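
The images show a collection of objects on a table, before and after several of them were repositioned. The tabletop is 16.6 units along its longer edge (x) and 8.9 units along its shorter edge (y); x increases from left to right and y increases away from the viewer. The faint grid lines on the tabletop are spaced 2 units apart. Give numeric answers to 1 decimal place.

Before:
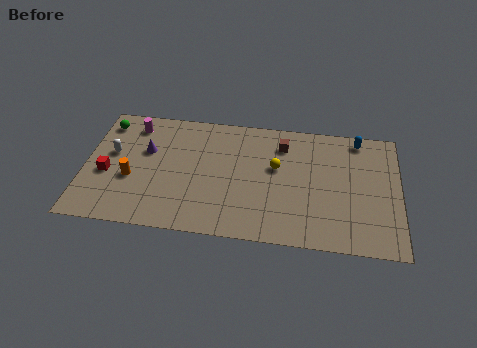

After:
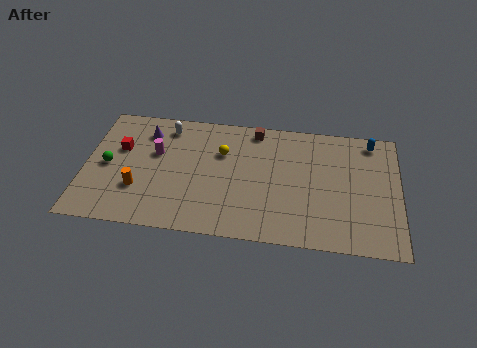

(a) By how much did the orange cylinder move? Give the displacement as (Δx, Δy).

(0.4, -0.7)

From the two frames, the orange cylinder sits at roughly (2.5, 3.5) before and (2.9, 2.8) after.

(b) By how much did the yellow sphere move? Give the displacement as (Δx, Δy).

(-2.9, 0.7)

From the two frames, the yellow sphere sits at roughly (10.1, 5.3) before and (7.2, 6.0) after.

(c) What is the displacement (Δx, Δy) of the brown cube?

(-1.5, 0.9)

The brown cube was at about (10.4, 7.0) and moved to about (8.9, 7.9).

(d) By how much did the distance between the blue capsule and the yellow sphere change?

+3.1

They were about 5.0 units apart before and 8.1 after — 3.1 units further apart.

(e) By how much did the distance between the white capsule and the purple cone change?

-0.6

They were about 1.8 units apart before and 1.2 after — 0.6 units closer together.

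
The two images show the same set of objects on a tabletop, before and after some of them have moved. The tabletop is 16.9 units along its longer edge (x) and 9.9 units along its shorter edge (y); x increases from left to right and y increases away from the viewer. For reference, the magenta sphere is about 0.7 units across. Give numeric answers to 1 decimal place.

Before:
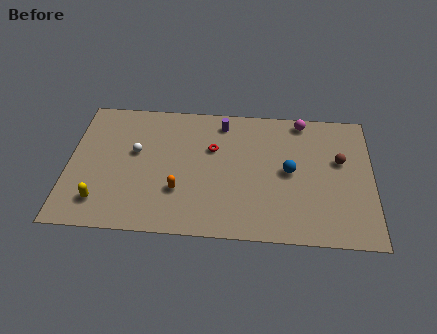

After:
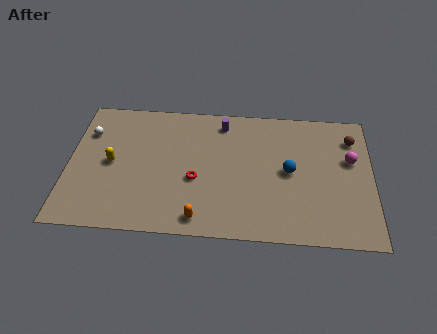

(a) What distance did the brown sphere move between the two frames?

1.8

The brown sphere moved from about (15.1, 6.0) to (15.8, 7.7), a distance of √(0.7² + 1.7²) ≈ 1.8.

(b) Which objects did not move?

the blue sphere and the purple cylinder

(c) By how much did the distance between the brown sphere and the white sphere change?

+3.4

The distance was about 11.4 in the first image and 14.8 in the second, so they moved 3.4 units further apart.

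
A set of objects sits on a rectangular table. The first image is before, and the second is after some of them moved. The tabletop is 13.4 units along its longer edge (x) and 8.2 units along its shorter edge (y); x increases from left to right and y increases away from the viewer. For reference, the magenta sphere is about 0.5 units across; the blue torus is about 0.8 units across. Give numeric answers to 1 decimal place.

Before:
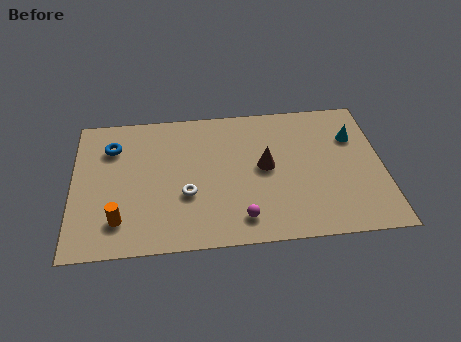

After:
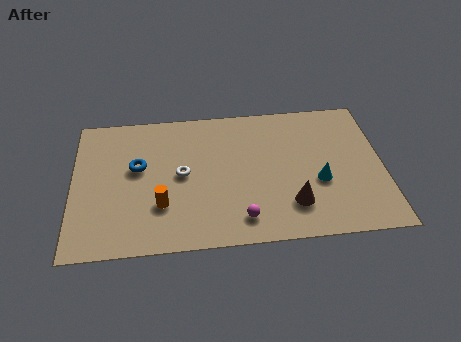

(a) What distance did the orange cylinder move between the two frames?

1.9

From (2.0, 1.8) to (3.8, 2.5), the orange cylinder covered √(1.8² + 0.7²) ≈ 1.9 units.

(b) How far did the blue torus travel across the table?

1.7

The blue torus moved from about (1.7, 6.1) to (2.8, 4.8), a distance of √(1.1² + 1.3²) ≈ 1.7.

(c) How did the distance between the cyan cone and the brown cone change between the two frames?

-2.4

They were about 4.1 units apart before and 1.7 after — 2.4 units closer together.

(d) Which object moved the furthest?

the cyan cone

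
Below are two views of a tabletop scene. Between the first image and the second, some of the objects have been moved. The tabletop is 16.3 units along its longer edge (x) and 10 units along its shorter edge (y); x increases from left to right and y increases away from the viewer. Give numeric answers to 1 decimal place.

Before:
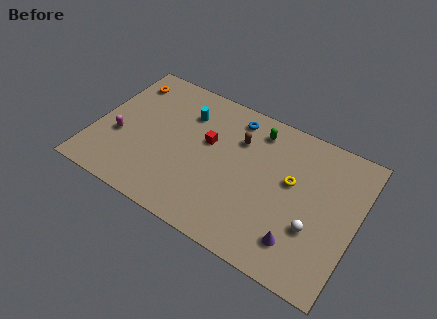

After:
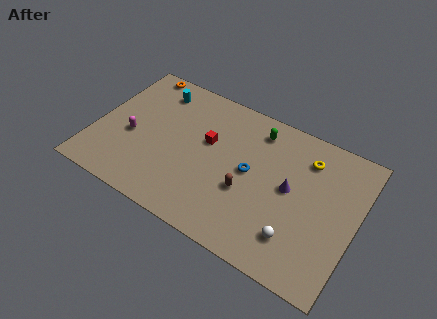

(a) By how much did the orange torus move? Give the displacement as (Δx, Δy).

(0.5, 1.1)

The orange torus started near (1.3, 8.1) and ended near (1.8, 9.2).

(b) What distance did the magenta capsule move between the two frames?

0.8

The magenta capsule moved from about (1.6, 3.8) to (2.3, 4.2), a distance of √(0.7² + 0.4²) ≈ 0.8.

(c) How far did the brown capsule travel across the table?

3.4

The brown capsule moved from about (8.7, 7.1) to (9.7, 3.8), a distance of √(1.0² + 3.3²) ≈ 3.4.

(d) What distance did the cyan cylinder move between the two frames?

2.2

The cyan cylinder moved from about (5.3, 7.4) to (3.2, 8.2), a distance of √(2.1² + 0.8²) ≈ 2.2.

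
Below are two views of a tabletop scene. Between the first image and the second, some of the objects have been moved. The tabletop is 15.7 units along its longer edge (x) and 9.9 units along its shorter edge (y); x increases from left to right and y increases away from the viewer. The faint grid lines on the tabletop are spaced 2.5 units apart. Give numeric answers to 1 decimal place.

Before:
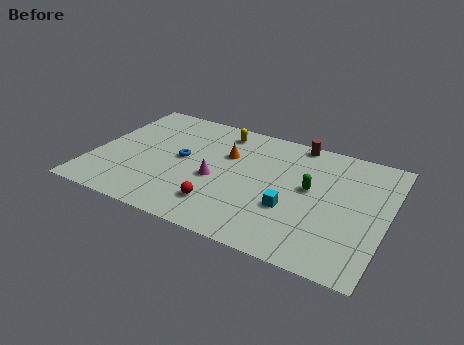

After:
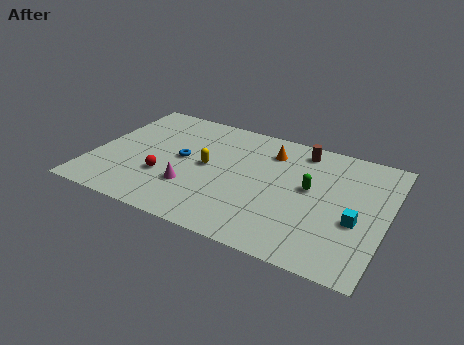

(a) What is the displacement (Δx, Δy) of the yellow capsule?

(-0.3, -3.3)

From the two frames, the yellow capsule sits at roughly (6.4, 8.4) before and (6.1, 5.1) after.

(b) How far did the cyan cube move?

3.4

The cyan cube was near (10.8, 3.5) before and (14.2, 3.9) after, so it travelled √(3.4² + 0.4²) ≈ 3.4 units.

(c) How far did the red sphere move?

3.4

From (7.2, 2.2) to (4.0, 3.3), the red sphere covered √(3.2² + 1.1²) ≈ 3.4 units.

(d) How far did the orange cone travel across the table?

2.5

The orange cone was near (7.0, 6.5) before and (9.2, 7.7) after, so it travelled √(2.2² + 1.2²) ≈ 2.5 units.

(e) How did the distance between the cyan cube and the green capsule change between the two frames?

+0.9

The distance was about 2.2 in the first image and 3.1 in the second, so they moved 0.9 units further apart.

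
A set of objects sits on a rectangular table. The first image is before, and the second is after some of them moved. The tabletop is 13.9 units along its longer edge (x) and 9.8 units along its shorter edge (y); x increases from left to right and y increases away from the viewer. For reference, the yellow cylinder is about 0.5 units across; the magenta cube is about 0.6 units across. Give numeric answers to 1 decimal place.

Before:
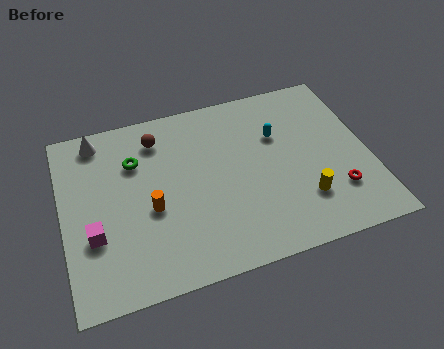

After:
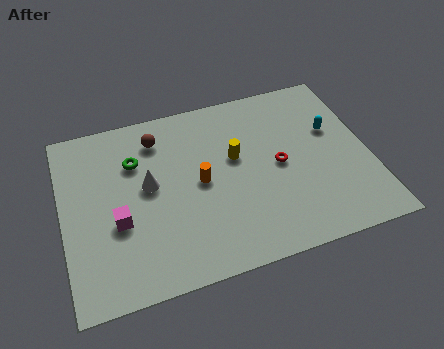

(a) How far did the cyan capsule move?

2.5

The cyan capsule was near (9.9, 6.5) before and (12.4, 6.1) after, so it travelled √(2.5² + 0.4²) ≈ 2.5 units.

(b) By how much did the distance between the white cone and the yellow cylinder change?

-6.7

They were about 10.7 units apart before and 4.0 after — 6.7 units closer together.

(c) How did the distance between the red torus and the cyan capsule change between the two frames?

-1.6

Before: roughly 4.5 units apart; after: 2.9. That's 1.6 units closer together.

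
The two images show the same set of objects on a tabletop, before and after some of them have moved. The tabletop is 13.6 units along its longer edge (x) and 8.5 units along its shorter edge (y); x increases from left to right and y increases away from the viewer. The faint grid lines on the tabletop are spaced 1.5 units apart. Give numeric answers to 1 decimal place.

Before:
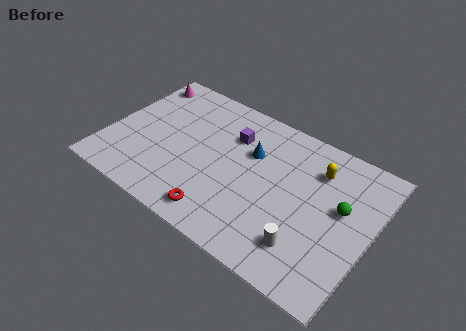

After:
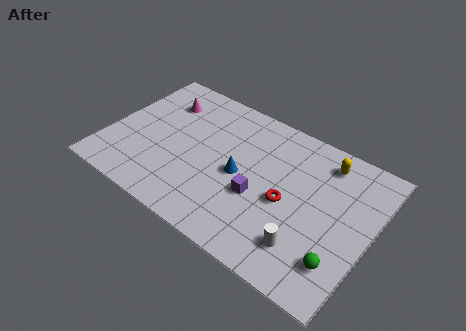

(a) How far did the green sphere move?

2.9

The green sphere was near (12.0, 4.9) before and (12.4, 2.0) after, so it travelled √(0.4² + 2.9²) ≈ 2.9 units.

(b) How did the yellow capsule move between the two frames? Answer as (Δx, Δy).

(0.3, 0.7)

The yellow capsule was at about (10.5, 6.4) and moved to about (10.8, 7.1).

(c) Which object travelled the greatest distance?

the red torus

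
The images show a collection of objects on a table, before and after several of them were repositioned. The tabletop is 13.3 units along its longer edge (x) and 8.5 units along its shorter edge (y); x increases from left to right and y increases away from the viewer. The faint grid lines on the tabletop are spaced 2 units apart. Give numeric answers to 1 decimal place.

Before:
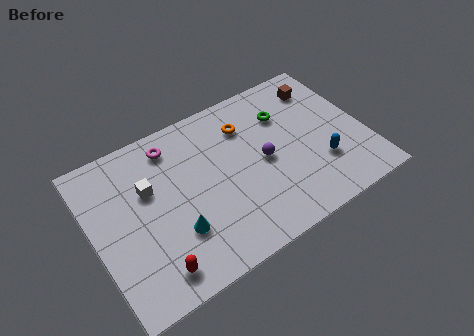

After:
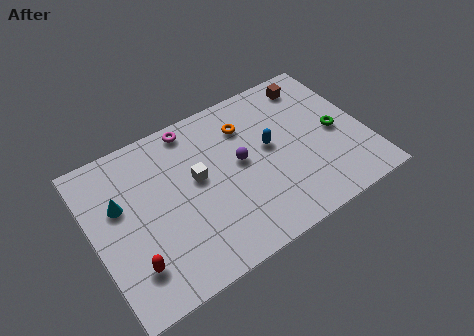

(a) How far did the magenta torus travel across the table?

1.2

The magenta torus was near (4.2, 7.1) before and (5.3, 7.6) after, so it travelled √(1.1² + 0.5²) ≈ 1.2 units.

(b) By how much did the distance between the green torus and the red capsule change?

+1.9

They were about 8.7 units apart before and 10.6 after — 1.9 units further apart.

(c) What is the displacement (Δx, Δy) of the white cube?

(2.3, -0.6)

From the two frames, the white cube sits at roughly (2.8, 5.4) before and (5.1, 4.8) after.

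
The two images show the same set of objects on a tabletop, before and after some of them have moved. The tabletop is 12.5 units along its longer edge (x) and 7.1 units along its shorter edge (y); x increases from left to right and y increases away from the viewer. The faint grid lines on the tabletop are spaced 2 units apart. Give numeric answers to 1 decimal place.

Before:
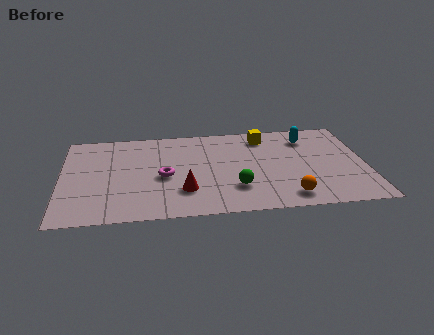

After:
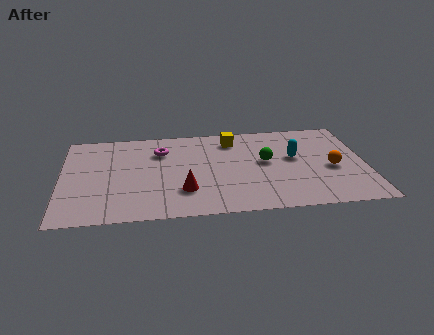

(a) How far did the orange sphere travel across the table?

2.8

From (9.2, 1.1) to (11.1, 3.1), the orange sphere covered √(1.9² + 2.0²) ≈ 2.8 units.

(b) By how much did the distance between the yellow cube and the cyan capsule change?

+1.2

Before: roughly 1.8 units apart; after: 3.0. That's 1.2 units further apart.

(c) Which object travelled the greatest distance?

the orange sphere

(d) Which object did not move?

the red cone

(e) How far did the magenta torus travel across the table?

2.0

The magenta torus was near (4.2, 3.2) before and (4.1, 5.2) after, so it travelled √(0.1² + 2.0²) ≈ 2.0 units.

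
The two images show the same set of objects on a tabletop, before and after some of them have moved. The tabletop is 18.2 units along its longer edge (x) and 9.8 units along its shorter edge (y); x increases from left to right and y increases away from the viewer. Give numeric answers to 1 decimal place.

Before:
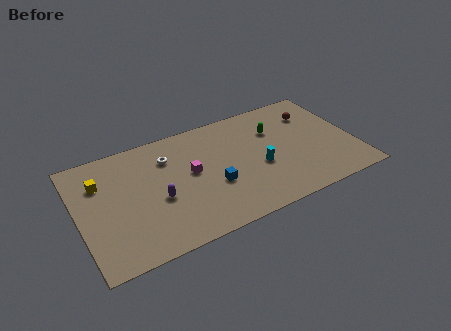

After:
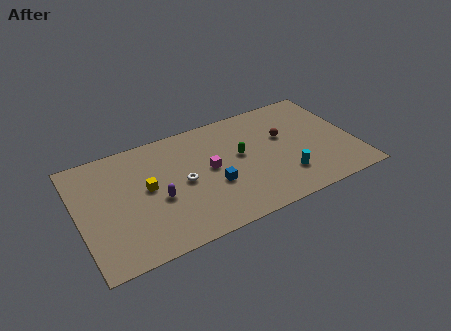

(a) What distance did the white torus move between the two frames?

2.6

From (6.1, 7.3) to (6.8, 4.8), the white torus covered √(0.7² + 2.5²) ≈ 2.6 units.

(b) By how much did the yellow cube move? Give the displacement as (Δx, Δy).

(2.9, -1.7)

The yellow cube was at about (1.6, 7.0) and moved to about (4.5, 5.3).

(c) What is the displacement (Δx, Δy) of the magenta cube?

(1.2, -0.2)

The magenta cube was at about (7.4, 5.4) and moved to about (8.6, 5.2).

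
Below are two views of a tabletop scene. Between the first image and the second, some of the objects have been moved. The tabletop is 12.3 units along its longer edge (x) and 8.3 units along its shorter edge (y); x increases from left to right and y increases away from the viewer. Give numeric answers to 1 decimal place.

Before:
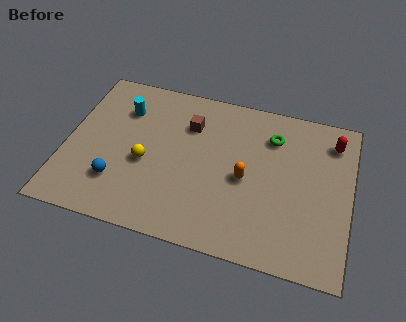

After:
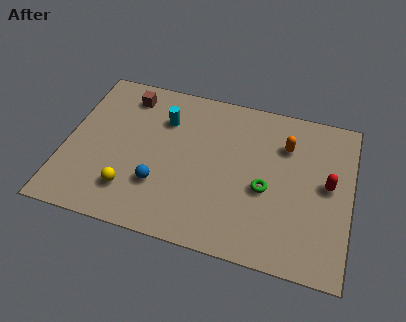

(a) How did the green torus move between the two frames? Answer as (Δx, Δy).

(-0.1, -2.8)

The green torus was at about (8.8, 6.3) and moved to about (8.7, 3.5).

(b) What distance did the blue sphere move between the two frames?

1.8

The blue sphere was near (2.4, 2.2) before and (4.2, 2.5) after, so it travelled √(1.8² + 0.3²) ≈ 1.8 units.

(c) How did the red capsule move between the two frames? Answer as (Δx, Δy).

(-0.1, -2.3)

The red capsule was at about (11.4, 6.7) and moved to about (11.3, 4.4).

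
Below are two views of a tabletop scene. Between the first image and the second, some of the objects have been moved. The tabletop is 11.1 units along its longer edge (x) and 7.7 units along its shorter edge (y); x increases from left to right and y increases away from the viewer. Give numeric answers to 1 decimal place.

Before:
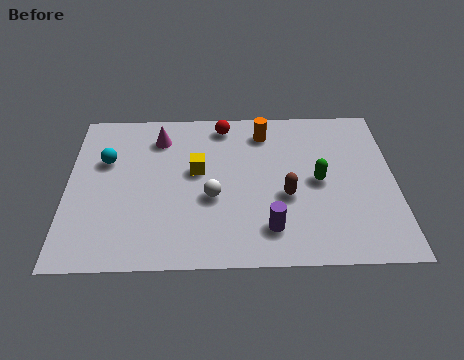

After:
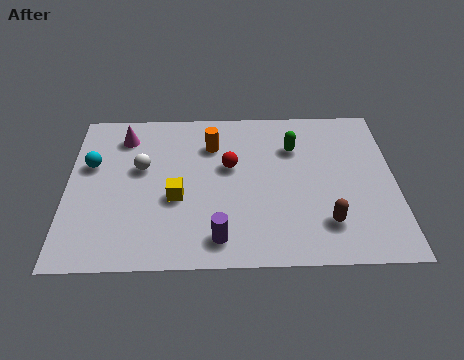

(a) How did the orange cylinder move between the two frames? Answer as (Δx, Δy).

(-1.8, -0.6)

The orange cylinder was at about (6.7, 6.3) and moved to about (4.9, 5.7).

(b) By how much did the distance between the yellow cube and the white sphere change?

+0.5

Before: roughly 1.4 units apart; after: 1.9. That's 0.5 units further apart.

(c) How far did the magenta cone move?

1.2

The magenta cone was near (3.1, 6.1) before and (1.9, 6.2) after, so it travelled √(1.2² + 0.1²) ≈ 1.2 units.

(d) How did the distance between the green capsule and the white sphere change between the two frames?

+1.6

The distance was about 3.7 in the first image and 5.3 in the second, so they moved 1.6 units further apart.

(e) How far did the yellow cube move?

1.5

From (4.4, 4.4) to (3.7, 3.1), the yellow cube covered √(0.7² + 1.3²) ≈ 1.5 units.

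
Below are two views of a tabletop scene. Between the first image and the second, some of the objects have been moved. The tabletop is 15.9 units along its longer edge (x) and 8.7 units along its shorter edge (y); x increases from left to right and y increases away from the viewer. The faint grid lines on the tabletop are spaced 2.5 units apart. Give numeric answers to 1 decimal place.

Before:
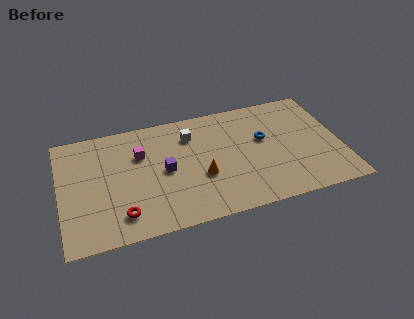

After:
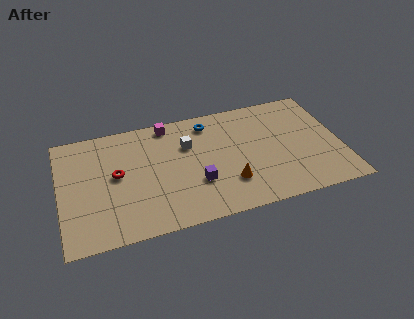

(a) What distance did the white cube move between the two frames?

0.7

The white cube was near (7.5, 6.6) before and (7.3, 5.9) after, so it travelled √(0.2² + 0.7²) ≈ 0.7 units.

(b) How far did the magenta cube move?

2.5

The magenta cube was near (4.6, 5.9) before and (6.3, 7.8) after, so it travelled √(1.7² + 1.9²) ≈ 2.5 units.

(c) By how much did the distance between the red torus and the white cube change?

-2.2

They were about 6.5 units apart before and 4.3 after — 2.2 units closer together.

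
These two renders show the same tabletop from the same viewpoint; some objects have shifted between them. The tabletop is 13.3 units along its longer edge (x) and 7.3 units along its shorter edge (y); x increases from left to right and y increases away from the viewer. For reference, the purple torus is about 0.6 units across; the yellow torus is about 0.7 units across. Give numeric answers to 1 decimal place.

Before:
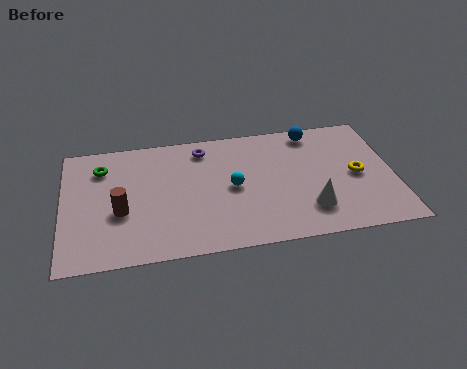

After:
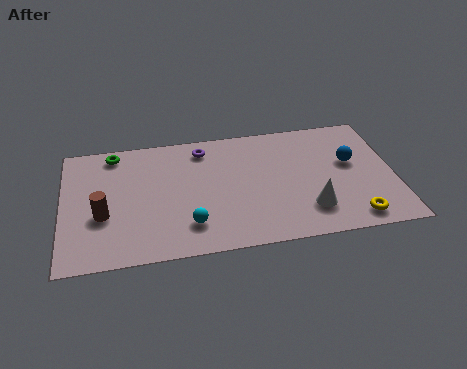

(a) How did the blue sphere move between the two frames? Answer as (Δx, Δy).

(1.4, -2.1)

The blue sphere was at about (10.2, 6.4) and moved to about (11.6, 4.3).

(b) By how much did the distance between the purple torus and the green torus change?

-0.5

Before: roughly 4.1 units apart; after: 3.6. That's 0.5 units closer together.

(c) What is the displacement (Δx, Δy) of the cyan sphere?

(-1.8, -1.9)

From the two frames, the cyan sphere sits at roughly (6.8, 3.6) before and (5.0, 1.7) after.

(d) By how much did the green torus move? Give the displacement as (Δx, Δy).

(0.5, 0.8)

The green torus was at about (1.6, 5.6) and moved to about (2.1, 6.4).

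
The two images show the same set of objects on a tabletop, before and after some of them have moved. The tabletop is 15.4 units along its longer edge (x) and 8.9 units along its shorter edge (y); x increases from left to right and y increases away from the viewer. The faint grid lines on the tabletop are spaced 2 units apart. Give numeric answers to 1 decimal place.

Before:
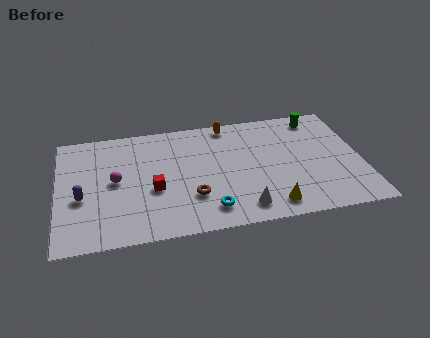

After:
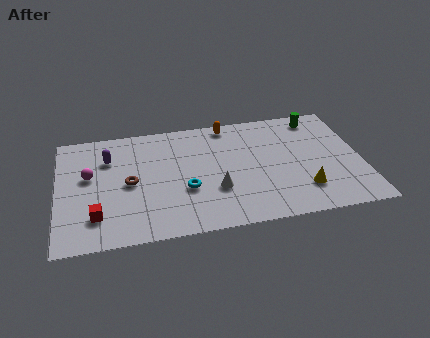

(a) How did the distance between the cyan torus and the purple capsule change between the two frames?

-1.7

Before: roughly 6.6 units apart; after: 4.9. That's 1.7 units closer together.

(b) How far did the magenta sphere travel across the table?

1.4

The magenta sphere was near (2.9, 4.6) before and (1.6, 5.2) after, so it travelled √(1.3² + 0.6²) ≈ 1.4 units.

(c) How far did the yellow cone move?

1.9

The yellow cone moved from about (10.6, 1.3) to (12.3, 2.2), a distance of √(1.7² + 0.9²) ≈ 1.9.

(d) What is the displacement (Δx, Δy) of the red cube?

(-2.9, -1.5)

The red cube was at about (4.8, 3.6) and moved to about (1.9, 2.1).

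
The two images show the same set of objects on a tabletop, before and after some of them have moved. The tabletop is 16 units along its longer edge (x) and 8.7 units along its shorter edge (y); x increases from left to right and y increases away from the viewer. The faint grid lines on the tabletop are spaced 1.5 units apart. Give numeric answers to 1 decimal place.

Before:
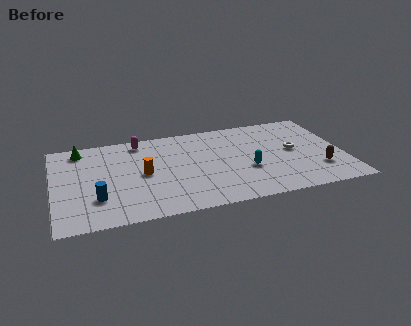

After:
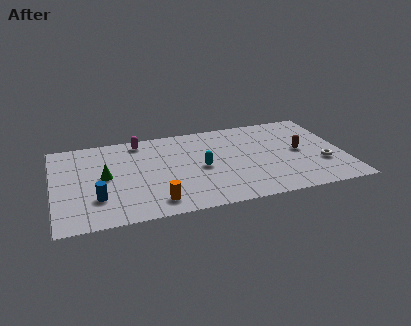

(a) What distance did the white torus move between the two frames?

2.2

From (13.3, 4.6) to (14.7, 2.9), the white torus covered √(1.4² + 1.7²) ≈ 2.2 units.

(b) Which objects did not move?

the magenta capsule and the blue cylinder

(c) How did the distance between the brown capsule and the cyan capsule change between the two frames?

+1.5

They were about 4.0 units apart before and 5.5 after — 1.5 units further apart.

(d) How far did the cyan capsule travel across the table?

2.6

From (10.6, 3.3) to (8.1, 4.1), the cyan capsule covered √(2.5² + 0.8²) ≈ 2.6 units.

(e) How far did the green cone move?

3.2

From (1.6, 7.5) to (2.8, 4.5), the green cone covered √(1.2² + 3.0²) ≈ 3.2 units.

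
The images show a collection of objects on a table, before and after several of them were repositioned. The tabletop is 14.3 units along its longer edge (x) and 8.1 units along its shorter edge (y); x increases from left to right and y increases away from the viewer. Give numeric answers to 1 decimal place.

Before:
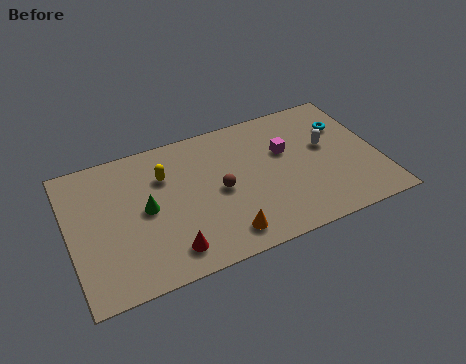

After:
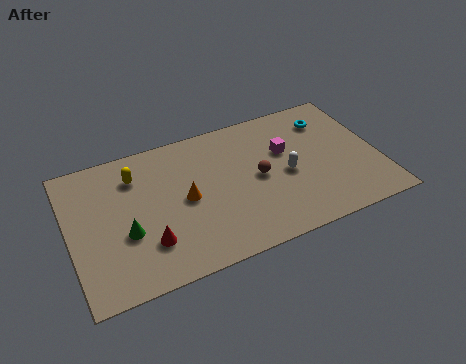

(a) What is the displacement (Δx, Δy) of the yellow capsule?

(-1.3, 0.5)

The yellow capsule was at about (4.5, 5.7) and moved to about (3.2, 6.2).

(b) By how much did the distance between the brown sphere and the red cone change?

+2.0

Before: roughly 3.6 units apart; after: 5.6. That's 2.0 units further apart.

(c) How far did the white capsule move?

2.2

From (12.0, 4.7) to (10.0, 3.7), the white capsule covered √(2.0² + 1.0²) ≈ 2.2 units.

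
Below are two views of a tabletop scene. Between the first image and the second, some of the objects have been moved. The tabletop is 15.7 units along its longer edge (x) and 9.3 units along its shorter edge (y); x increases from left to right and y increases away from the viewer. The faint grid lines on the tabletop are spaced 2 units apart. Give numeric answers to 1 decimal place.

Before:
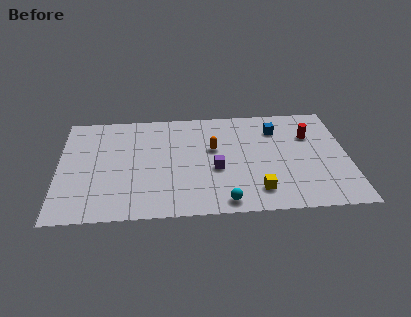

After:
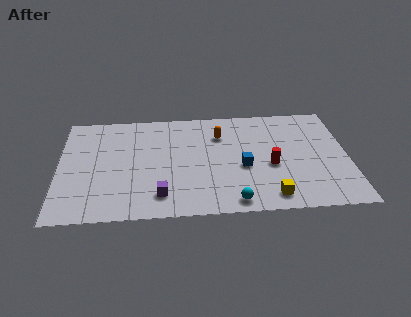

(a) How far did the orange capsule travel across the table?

1.3

The orange capsule was near (8.4, 5.6) before and (8.8, 6.8) after, so it travelled √(0.4² + 1.2²) ≈ 1.3 units.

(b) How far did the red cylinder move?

3.3

The red cylinder was near (13.7, 6.4) before and (11.5, 3.9) after, so it travelled √(2.2² + 2.5²) ≈ 3.3 units.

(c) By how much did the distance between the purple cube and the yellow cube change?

+2.9

They were about 3.0 units apart before and 5.9 after — 2.9 units further apart.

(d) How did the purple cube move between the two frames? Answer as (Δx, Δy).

(-3.0, -2.0)

The purple cube was at about (8.5, 3.8) and moved to about (5.5, 1.8).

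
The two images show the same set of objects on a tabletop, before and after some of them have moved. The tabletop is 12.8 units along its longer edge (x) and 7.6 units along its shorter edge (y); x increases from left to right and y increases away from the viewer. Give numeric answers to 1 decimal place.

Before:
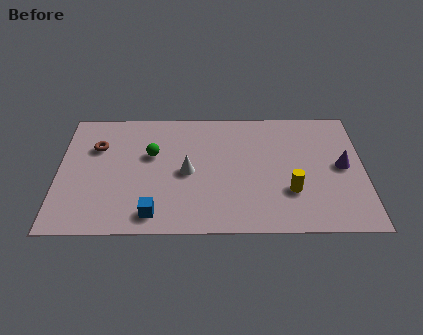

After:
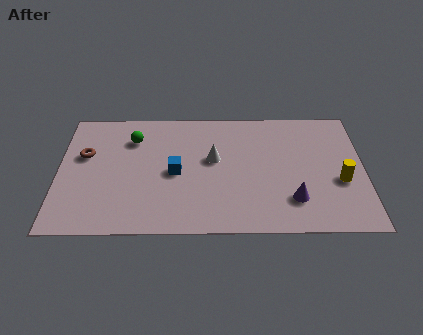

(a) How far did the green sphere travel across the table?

1.3

The green sphere was near (3.9, 4.7) before and (3.1, 5.7) after, so it travelled √(0.8² + 1.0²) ≈ 1.3 units.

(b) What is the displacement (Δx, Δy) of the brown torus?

(-0.5, -0.5)

From the two frames, the brown torus sits at roughly (1.6, 5.2) before and (1.1, 4.7) after.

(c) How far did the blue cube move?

2.7

From (4.0, 1.1) to (4.9, 3.6), the blue cube covered √(0.9² + 2.5²) ≈ 2.7 units.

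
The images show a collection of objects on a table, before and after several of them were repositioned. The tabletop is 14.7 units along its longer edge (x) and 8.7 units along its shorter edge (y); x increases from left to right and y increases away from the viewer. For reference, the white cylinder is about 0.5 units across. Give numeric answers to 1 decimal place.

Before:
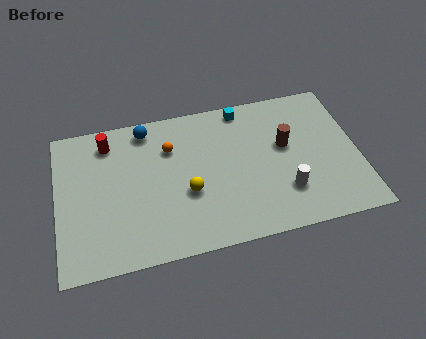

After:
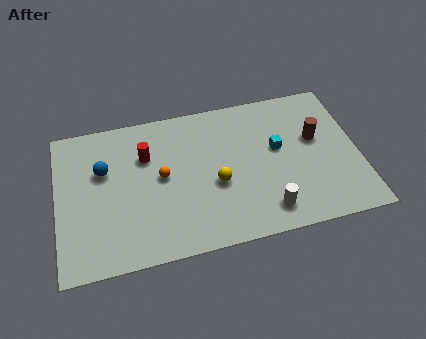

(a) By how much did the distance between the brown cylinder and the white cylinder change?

+1.9

Before: roughly 2.7 units apart; after: 4.6. That's 1.9 units further apart.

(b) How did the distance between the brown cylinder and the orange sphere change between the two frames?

+1.9

Before: roughly 5.7 units apart; after: 7.6. That's 1.9 units further apart.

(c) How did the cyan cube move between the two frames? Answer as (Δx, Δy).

(1.5, -2.8)

The cyan cube was at about (9.3, 7.8) and moved to about (10.8, 5.0).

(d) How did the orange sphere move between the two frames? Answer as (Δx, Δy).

(-0.5, -1.6)

The orange sphere started near (5.6, 6.2) and ended near (5.1, 4.6).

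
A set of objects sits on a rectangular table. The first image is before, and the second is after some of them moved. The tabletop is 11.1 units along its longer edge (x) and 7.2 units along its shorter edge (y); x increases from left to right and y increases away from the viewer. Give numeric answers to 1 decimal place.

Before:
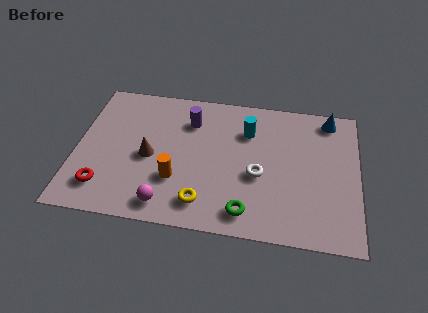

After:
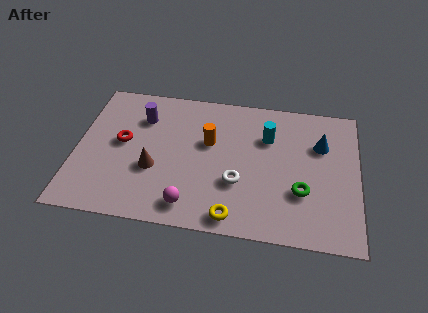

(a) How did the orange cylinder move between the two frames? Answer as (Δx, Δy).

(1.2, 2.1)

The orange cylinder was at about (4.0, 2.3) and moved to about (5.2, 4.4).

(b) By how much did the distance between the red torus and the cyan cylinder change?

-0.8

They were about 6.6 units apart before and 5.8 after — 0.8 units closer together.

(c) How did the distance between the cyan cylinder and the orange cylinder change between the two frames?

-1.6

The distance was about 4.0 in the first image and 2.4 in the second, so they moved 1.6 units closer together.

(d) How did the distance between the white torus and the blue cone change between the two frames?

-0.3

The distance was about 4.3 in the first image and 4.0 in the second, so they moved 0.3 units closer together.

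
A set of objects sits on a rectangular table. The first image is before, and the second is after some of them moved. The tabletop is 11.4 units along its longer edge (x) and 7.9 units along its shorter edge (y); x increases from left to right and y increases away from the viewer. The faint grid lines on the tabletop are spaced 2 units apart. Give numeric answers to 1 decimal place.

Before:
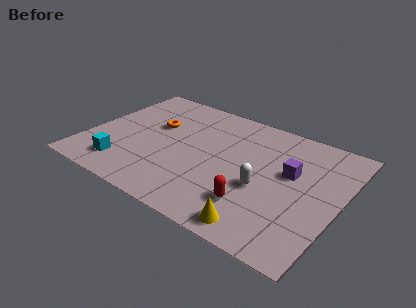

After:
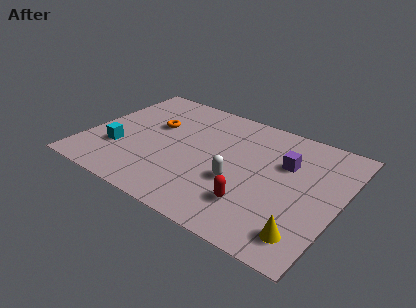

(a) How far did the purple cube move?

0.6

The purple cube was near (9.1, 4.7) before and (8.8, 5.2) after, so it travelled √(0.3² + 0.5²) ≈ 0.6 units.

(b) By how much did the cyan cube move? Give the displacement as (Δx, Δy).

(-0.4, 1.0)

From the two frames, the cyan cube sits at roughly (2.0, 1.5) before and (1.6, 2.5) after.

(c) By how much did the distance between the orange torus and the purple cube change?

-0.3

The distance was about 6.3 in the first image and 6.0 in the second, so they moved 0.3 units closer together.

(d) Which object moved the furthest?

the yellow cone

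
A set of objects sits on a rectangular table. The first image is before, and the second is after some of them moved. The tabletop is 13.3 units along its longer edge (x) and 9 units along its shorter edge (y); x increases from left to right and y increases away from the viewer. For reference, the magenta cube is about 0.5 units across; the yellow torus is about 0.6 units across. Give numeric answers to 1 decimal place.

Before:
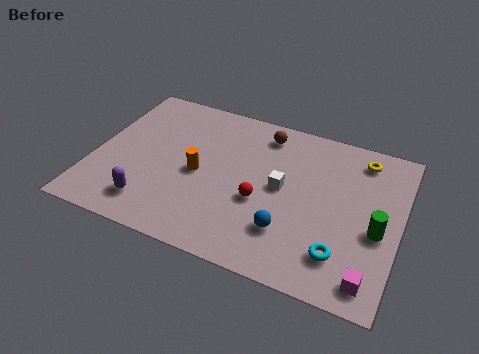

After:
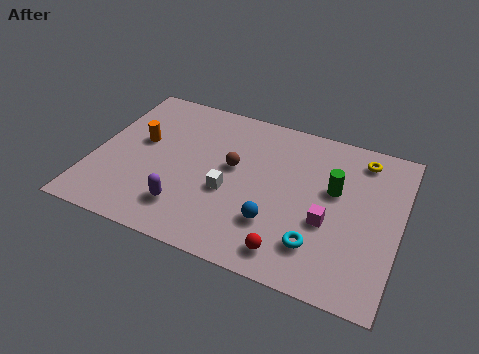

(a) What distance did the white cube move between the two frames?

2.5

The white cube moved from about (8.2, 4.7) to (6.0, 3.6), a distance of √(2.2² + 1.1²) ≈ 2.5.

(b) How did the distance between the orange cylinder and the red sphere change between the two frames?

+5.1

Before: roughly 2.9 units apart; after: 8.0. That's 5.1 units further apart.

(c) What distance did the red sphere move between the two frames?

2.7

From (7.4, 3.6) to (8.9, 1.3), the red sphere covered √(1.5² + 2.3²) ≈ 2.7 units.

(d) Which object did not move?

the yellow torus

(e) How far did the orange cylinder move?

2.9

The orange cylinder moved from about (4.6, 4.2) to (1.9, 5.2), a distance of √(2.7² + 1.0²) ≈ 2.9.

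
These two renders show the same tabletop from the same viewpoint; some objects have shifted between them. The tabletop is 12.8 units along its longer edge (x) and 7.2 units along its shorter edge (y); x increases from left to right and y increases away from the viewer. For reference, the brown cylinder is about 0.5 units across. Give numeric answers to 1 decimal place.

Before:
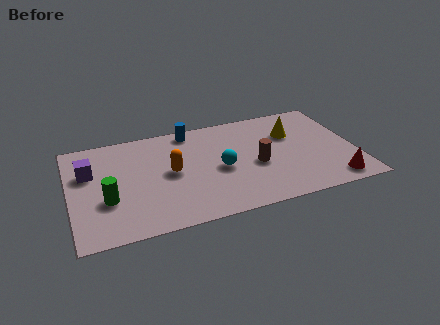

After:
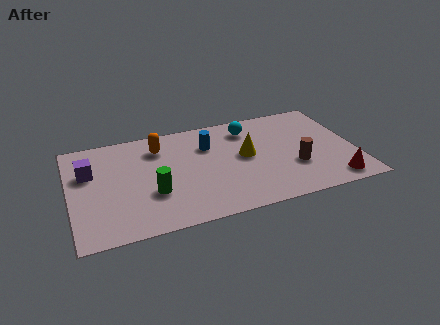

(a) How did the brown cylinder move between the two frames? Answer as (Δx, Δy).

(1.7, -0.6)

From the two frames, the brown cylinder sits at roughly (8.3, 3.1) before and (10.0, 2.5) after.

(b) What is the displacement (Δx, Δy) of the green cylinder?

(2.0, -0.1)

From the two frames, the green cylinder sits at roughly (1.6, 2.6) before and (3.6, 2.5) after.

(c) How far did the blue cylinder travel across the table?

1.5

From (5.6, 6.4) to (6.3, 5.1), the blue cylinder covered √(0.7² + 1.3²) ≈ 1.5 units.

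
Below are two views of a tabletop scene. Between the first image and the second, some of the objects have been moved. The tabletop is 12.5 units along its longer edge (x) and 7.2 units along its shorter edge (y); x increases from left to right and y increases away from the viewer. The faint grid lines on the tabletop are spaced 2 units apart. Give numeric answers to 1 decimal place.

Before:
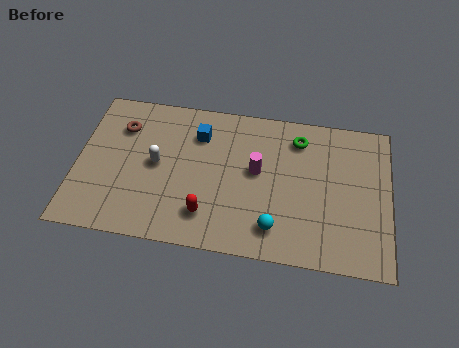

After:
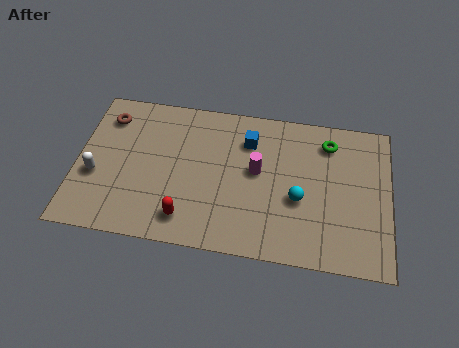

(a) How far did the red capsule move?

0.9

The red capsule moved from about (5.3, 1.6) to (4.5, 1.3), a distance of √(0.8² + 0.3²) ≈ 0.9.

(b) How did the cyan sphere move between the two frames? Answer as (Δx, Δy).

(0.9, 1.5)

From the two frames, the cyan sphere sits at roughly (8.0, 1.4) before and (8.9, 2.9) after.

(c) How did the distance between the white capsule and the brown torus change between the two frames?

+0.7

The distance was about 2.2 in the first image and 2.9 in the second, so they moved 0.7 units further apart.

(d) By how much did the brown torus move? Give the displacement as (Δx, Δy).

(-0.6, 0.4)

The brown torus was at about (1.7, 5.3) and moved to about (1.1, 5.7).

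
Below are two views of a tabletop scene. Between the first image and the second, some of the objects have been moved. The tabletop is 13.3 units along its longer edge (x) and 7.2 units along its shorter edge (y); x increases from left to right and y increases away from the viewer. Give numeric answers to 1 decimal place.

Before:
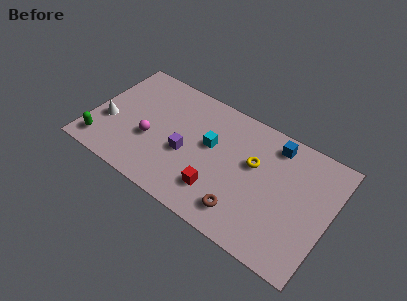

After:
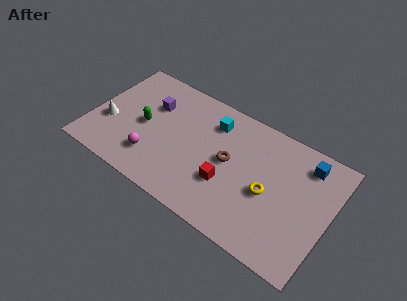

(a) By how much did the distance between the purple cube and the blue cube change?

+3.2

The distance was about 5.5 in the first image and 8.7 in the second, so they moved 3.2 units further apart.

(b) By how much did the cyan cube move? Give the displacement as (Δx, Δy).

(-0.1, 1.4)

The cyan cube started near (6.6, 4.2) and ended near (6.5, 5.6).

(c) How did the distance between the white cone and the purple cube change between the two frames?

-1.4

They were about 4.4 units apart before and 3.0 after — 1.4 units closer together.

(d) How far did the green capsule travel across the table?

3.0

The green capsule moved from about (0.9, 1.2) to (2.9, 3.5), a distance of √(2.0² + 2.3²) ≈ 3.0.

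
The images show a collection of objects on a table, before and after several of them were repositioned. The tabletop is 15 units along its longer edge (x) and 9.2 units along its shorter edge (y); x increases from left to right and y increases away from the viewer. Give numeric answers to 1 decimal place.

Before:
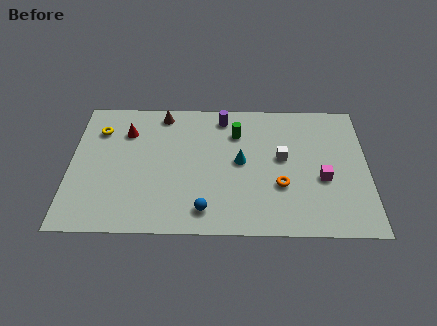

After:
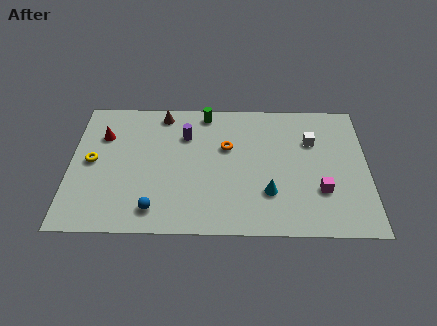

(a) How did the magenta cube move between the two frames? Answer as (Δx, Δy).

(-0.1, -0.8)

From the two frames, the magenta cube sits at roughly (12.7, 3.7) before and (12.6, 2.9) after.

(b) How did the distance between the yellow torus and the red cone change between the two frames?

+0.5

Before: roughly 1.4 units apart; after: 1.9. That's 0.5 units further apart.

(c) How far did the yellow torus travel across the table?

2.2

From (1.4, 6.9) to (1.1, 4.7), the yellow torus covered √(0.3² + 2.2²) ≈ 2.2 units.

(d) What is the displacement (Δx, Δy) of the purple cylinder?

(-1.9, -1.3)

From the two frames, the purple cylinder sits at roughly (7.7, 7.9) before and (5.8, 6.6) after.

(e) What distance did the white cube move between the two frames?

1.9

The white cube moved from about (10.7, 5.1) to (12.2, 6.3), a distance of √(1.5² + 1.2²) ≈ 1.9.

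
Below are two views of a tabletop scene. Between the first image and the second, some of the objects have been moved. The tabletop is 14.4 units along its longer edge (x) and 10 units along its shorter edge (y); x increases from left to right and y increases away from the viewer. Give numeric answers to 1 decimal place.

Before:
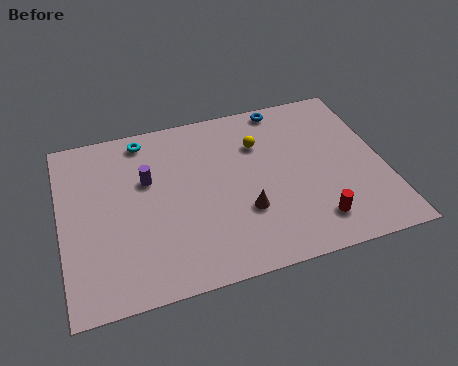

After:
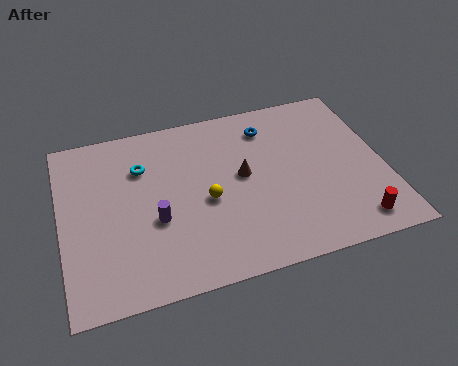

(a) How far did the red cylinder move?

1.8

The red cylinder was near (11.0, 1.9) before and (12.7, 1.4) after, so it travelled √(1.7² + 0.5²) ≈ 1.8 units.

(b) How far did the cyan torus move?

1.7

From (3.9, 8.8) to (3.7, 7.1), the cyan torus covered √(0.2² + 1.7²) ≈ 1.7 units.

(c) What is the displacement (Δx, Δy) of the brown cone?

(0.1, 2.1)

The brown cone was at about (8.0, 3.3) and moved to about (8.1, 5.4).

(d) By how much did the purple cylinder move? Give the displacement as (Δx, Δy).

(0.2, -2.4)

The purple cylinder was at about (3.9, 6.3) and moved to about (4.1, 3.9).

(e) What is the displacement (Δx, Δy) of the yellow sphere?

(-2.6, -2.7)

The yellow sphere started near (9.0, 7.1) and ended near (6.4, 4.4).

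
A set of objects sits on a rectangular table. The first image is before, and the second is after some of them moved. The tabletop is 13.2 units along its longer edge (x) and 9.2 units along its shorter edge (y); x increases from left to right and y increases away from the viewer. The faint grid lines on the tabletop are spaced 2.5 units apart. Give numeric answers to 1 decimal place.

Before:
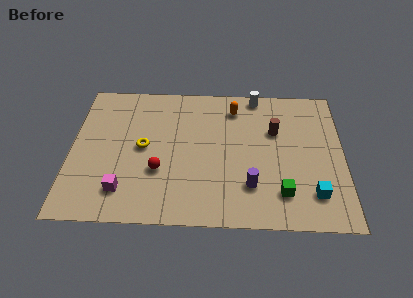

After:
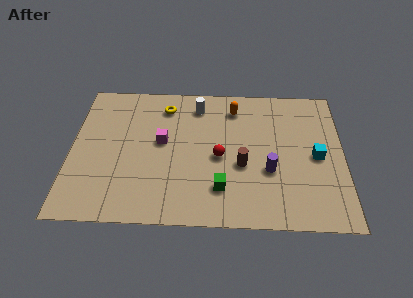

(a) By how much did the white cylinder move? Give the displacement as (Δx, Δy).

(-2.9, -0.8)

The white cylinder was at about (9.0, 8.4) and moved to about (6.1, 7.6).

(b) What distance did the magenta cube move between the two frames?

3.7

From (2.6, 1.9) to (4.4, 5.1), the magenta cube covered √(1.8² + 3.2²) ≈ 3.7 units.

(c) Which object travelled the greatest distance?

the magenta cube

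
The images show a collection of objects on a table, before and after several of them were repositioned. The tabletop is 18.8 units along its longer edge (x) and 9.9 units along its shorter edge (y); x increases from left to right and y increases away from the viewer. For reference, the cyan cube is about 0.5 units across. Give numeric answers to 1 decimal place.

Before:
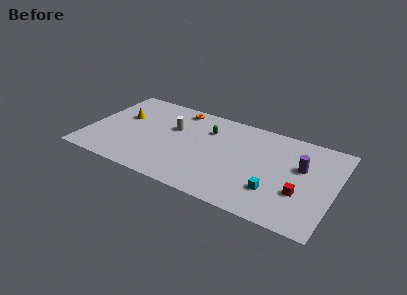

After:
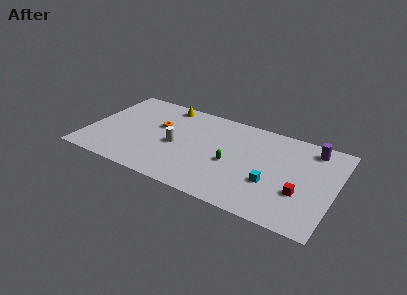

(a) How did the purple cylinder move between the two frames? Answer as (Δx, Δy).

(0.6, 2.3)

From the two frames, the purple cylinder sits at roughly (16.2, 6.1) before and (16.8, 8.4) after.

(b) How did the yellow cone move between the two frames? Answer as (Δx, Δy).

(3.0, 2.7)

The yellow cone started near (2.4, 6.1) and ended near (5.4, 8.8).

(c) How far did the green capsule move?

3.6

The green capsule was near (8.9, 7.2) before and (11.1, 4.3) after, so it travelled √(2.2² + 2.9²) ≈ 3.6 units.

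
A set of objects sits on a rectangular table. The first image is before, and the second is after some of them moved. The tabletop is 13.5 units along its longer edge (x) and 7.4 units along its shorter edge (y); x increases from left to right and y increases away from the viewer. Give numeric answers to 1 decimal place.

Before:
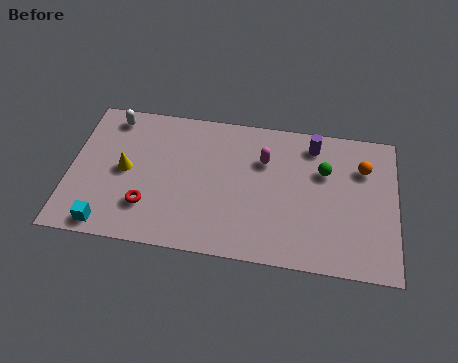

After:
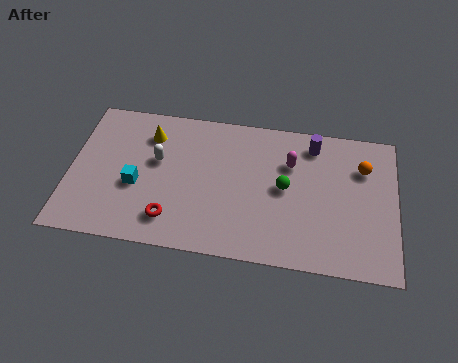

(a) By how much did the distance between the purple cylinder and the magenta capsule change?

-0.9

Before: roughly 2.3 units apart; after: 1.4. That's 0.9 units closer together.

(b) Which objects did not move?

the orange sphere and the purple cylinder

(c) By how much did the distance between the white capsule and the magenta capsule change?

-1.0

The distance was about 6.5 in the first image and 5.5 in the second, so they moved 1.0 units closer together.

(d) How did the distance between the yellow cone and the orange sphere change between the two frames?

-1.0

They were about 9.9 units apart before and 8.9 after — 1.0 units closer together.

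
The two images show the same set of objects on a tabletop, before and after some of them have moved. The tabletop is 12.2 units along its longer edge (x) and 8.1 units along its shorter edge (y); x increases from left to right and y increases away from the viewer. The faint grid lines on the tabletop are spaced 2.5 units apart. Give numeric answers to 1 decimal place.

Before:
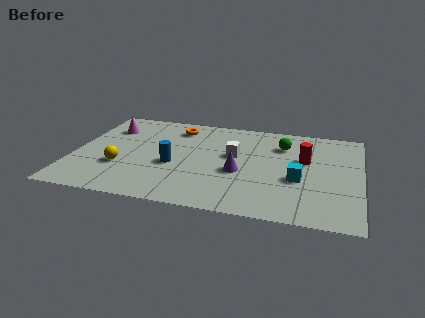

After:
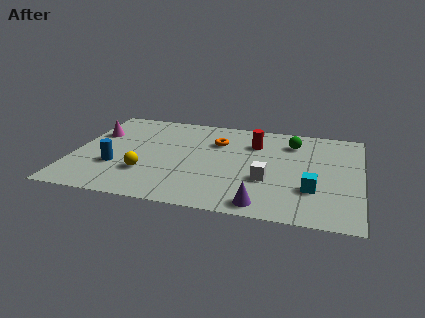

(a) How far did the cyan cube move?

0.9

From (9.6, 3.2) to (10.2, 2.5), the cyan cube covered √(0.6² + 0.7²) ≈ 0.9 units.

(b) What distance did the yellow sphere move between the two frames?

1.1

The yellow sphere moved from about (2.1, 2.7) to (3.2, 2.4), a distance of √(1.1² + 0.3²) ≈ 1.1.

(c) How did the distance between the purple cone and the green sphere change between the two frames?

+2.3

Before: roughly 3.2 units apart; after: 5.5. That's 2.3 units further apart.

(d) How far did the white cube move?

2.3

The white cube was near (6.8, 4.7) before and (8.3, 2.9) after, so it travelled √(1.5² + 1.8²) ≈ 2.3 units.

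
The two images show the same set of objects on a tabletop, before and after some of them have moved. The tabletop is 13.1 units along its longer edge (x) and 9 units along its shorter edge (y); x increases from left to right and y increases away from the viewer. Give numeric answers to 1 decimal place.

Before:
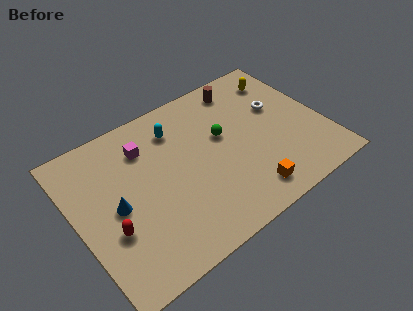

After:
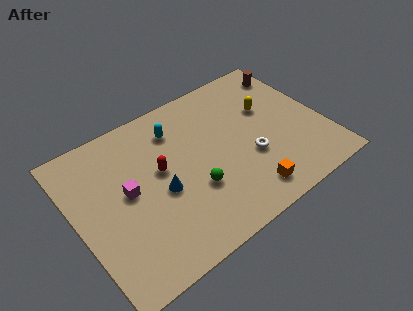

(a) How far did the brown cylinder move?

2.7

From (9.5, 7.7) to (12.2, 7.4), the brown cylinder covered √(2.7² + 0.3²) ≈ 2.7 units.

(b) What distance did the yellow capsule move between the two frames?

1.9

The yellow capsule moved from about (11.6, 7.2) to (10.5, 5.7), a distance of √(1.1² + 1.5²) ≈ 1.9.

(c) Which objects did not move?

the cyan capsule and the orange cube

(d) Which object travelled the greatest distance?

the red capsule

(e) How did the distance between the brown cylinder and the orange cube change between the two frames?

+0.7

The distance was about 6.4 in the first image and 7.1 in the second, so they moved 0.7 units further apart.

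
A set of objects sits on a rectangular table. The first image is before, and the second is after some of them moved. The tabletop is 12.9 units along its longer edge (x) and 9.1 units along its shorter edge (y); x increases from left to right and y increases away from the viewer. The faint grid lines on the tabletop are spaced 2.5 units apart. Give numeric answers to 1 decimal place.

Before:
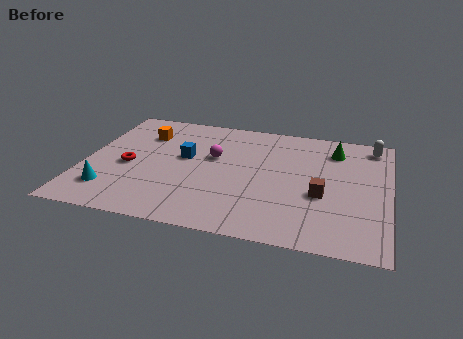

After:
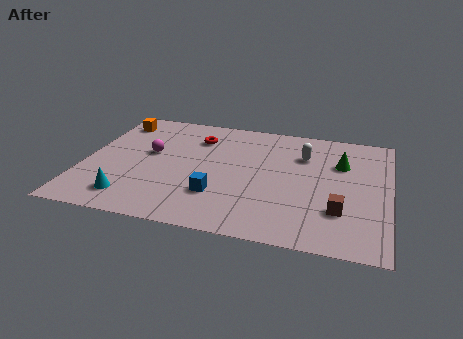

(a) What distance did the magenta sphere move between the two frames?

2.7

The magenta sphere was near (5.4, 5.5) before and (2.7, 5.2) after, so it travelled √(2.7² + 0.3²) ≈ 2.7 units.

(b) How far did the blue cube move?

3.1

The blue cube moved from about (4.2, 5.2) to (5.8, 2.6), a distance of √(1.6² + 2.6²) ≈ 3.1.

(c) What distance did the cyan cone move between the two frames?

1.0

The cyan cone was near (1.3, 2.0) before and (2.2, 1.6) after, so it travelled √(0.9² + 0.4²) ≈ 1.0 units.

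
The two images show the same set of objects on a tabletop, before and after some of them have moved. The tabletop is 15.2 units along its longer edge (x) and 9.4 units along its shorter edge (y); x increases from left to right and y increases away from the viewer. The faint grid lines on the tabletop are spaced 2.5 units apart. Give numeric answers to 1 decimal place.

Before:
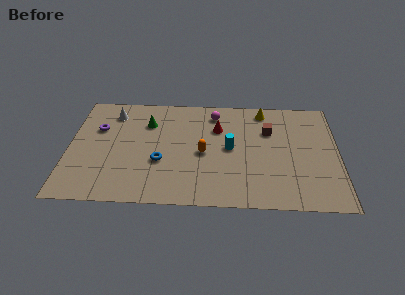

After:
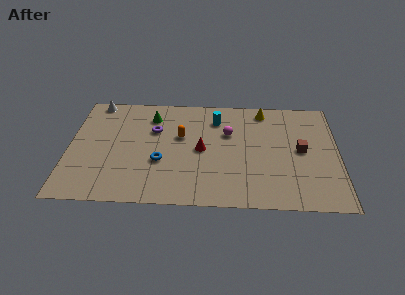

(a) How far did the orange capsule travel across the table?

1.9

The orange capsule moved from about (7.6, 4.3) to (6.3, 5.7), a distance of √(1.3² + 1.4²) ≈ 1.9.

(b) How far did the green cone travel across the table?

0.6

The green cone was near (4.4, 6.8) before and (4.6, 7.4) after, so it travelled √(0.2² + 0.6²) ≈ 0.6 units.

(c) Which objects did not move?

the blue torus and the yellow cone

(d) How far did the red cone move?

2.1

From (8.4, 6.5) to (7.5, 4.6), the red cone covered √(0.9² + 1.9²) ≈ 2.1 units.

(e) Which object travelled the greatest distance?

the purple torus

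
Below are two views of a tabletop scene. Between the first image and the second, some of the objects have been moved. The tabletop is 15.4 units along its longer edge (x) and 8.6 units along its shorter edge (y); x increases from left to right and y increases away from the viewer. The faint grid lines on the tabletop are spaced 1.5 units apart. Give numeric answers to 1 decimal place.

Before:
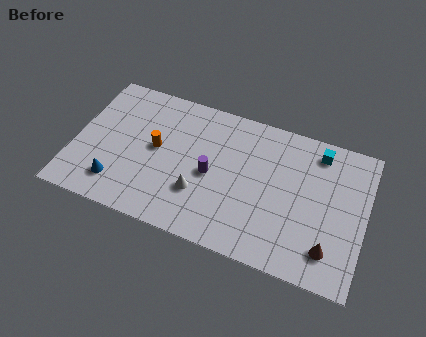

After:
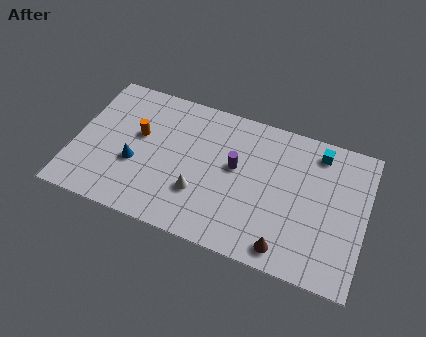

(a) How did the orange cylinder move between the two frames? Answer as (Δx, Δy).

(-1.0, 0.5)

The orange cylinder was at about (4.3, 4.6) and moved to about (3.3, 5.1).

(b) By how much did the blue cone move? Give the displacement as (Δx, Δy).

(0.8, 1.5)

From the two frames, the blue cone sits at roughly (2.5, 1.8) before and (3.3, 3.3) after.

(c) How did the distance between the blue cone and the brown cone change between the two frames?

-2.7

Before: roughly 11.2 units apart; after: 8.5. That's 2.7 units closer together.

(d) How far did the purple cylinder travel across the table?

1.5

The purple cylinder moved from about (7.3, 4.0) to (8.5, 4.9), a distance of √(1.2² + 0.9²) ≈ 1.5.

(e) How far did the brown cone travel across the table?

2.3

The brown cone was near (13.7, 1.8) before and (11.5, 1.1) after, so it travelled √(2.2² + 0.7²) ≈ 2.3 units.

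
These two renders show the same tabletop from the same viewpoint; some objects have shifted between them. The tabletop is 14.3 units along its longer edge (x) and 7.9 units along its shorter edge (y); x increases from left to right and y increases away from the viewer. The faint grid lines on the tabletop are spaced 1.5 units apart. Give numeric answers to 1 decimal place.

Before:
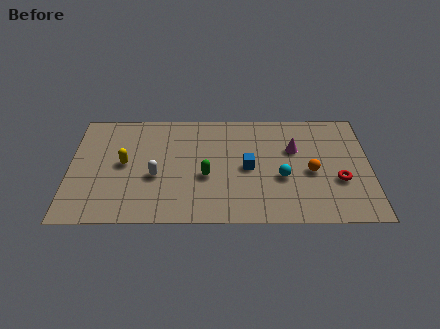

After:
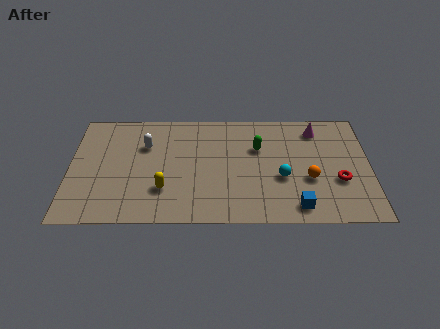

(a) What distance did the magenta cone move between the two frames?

1.8

From (10.7, 5.1) to (11.8, 6.5), the magenta cone covered √(1.1² + 1.4²) ≈ 1.8 units.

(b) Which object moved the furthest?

the blue cube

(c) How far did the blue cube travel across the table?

3.5

From (8.5, 3.8) to (10.8, 1.1), the blue cube covered √(2.3² + 2.7²) ≈ 3.5 units.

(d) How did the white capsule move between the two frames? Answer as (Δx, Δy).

(-0.5, 2.2)

The white capsule started near (4.1, 3.2) and ended near (3.6, 5.4).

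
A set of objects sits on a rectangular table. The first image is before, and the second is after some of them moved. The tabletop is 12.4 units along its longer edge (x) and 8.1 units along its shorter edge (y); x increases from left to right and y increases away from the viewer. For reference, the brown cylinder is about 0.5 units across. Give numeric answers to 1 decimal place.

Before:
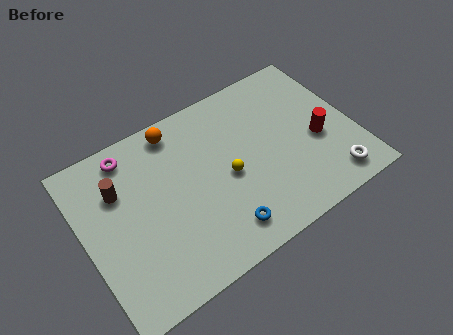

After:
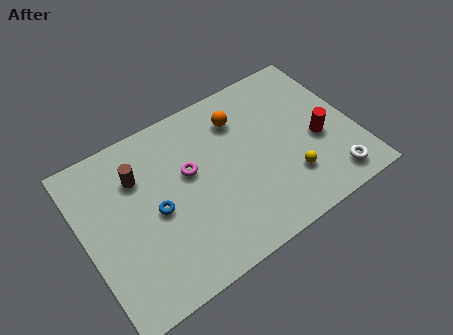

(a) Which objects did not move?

the red cylinder and the white torus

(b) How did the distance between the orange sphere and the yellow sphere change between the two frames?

+0.5

The distance was about 3.8 in the first image and 4.3 in the second, so they moved 0.5 units further apart.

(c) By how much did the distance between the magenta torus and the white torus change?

-3.2

The distance was about 10.2 in the first image and 7.0 in the second, so they moved 3.2 units closer together.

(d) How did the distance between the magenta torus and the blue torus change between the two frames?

-4.5

They were about 6.5 units apart before and 2.0 after — 4.5 units closer together.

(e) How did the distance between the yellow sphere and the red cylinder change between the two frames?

-2.2

The distance was about 4.2 in the first image and 2.0 in the second, so they moved 2.2 units closer together.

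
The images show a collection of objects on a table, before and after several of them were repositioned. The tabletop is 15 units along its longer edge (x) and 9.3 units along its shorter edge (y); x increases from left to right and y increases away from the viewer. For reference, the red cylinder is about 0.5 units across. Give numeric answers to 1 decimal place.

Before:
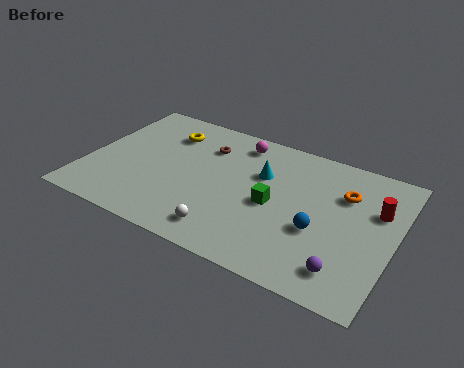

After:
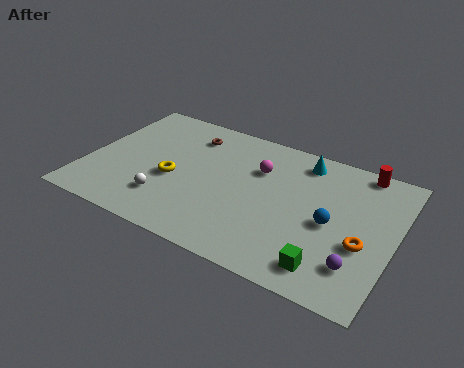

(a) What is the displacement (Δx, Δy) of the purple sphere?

(0.5, 0.5)

The purple sphere was at about (13.0, 1.7) and moved to about (13.5, 2.2).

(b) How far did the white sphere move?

3.2

The white sphere was near (7.3, 1.5) before and (4.2, 2.3) after, so it travelled √(3.1² + 0.8²) ≈ 3.2 units.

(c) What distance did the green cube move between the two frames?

4.1

The green cube moved from about (9.2, 4.3) to (12.2, 1.5), a distance of √(3.0² + 2.8²) ≈ 4.1.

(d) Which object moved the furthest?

the green cube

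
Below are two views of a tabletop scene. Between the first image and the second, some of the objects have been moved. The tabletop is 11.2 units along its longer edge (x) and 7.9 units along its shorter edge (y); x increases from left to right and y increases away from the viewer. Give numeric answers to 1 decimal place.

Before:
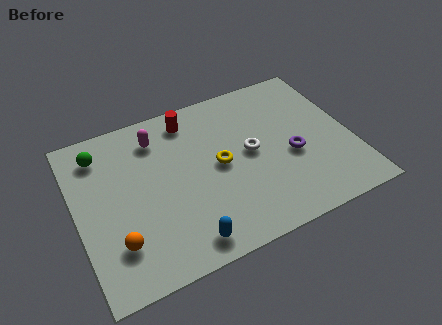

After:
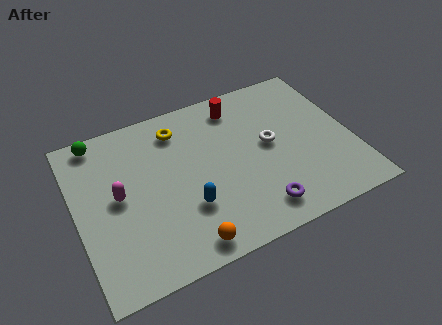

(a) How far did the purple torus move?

2.6

The purple torus was near (8.7, 3.3) before and (7.0, 1.3) after, so it travelled √(1.7² + 2.0²) ≈ 2.6 units.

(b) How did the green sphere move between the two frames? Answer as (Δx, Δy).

(0.0, 0.7)

The green sphere was at about (1.2, 6.4) and moved to about (1.2, 7.1).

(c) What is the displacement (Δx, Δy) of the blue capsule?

(0.3, 1.5)

The blue capsule started near (4.0, 1.0) and ended near (4.3, 2.5).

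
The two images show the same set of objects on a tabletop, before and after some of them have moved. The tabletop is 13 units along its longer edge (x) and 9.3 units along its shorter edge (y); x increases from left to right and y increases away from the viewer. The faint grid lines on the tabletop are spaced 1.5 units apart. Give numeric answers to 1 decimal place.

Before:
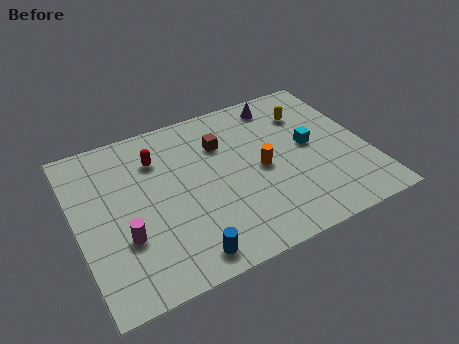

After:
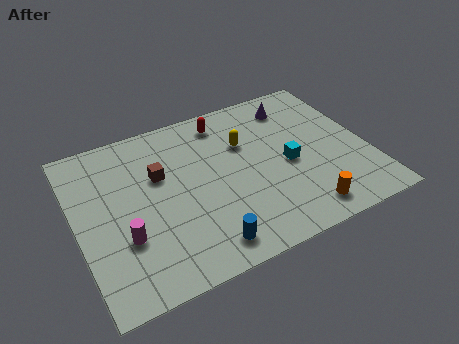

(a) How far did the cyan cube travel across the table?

1.3

The cyan cube moved from about (10.5, 4.9) to (9.4, 4.2), a distance of √(1.1² + 0.7²) ≈ 1.3.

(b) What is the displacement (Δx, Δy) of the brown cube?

(-2.9, -0.7)

The brown cube was at about (6.7, 6.6) and moved to about (3.8, 5.9).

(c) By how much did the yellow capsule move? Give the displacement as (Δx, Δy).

(-3.0, -0.7)

From the two frames, the yellow capsule sits at roughly (10.7, 6.9) before and (7.7, 6.2) after.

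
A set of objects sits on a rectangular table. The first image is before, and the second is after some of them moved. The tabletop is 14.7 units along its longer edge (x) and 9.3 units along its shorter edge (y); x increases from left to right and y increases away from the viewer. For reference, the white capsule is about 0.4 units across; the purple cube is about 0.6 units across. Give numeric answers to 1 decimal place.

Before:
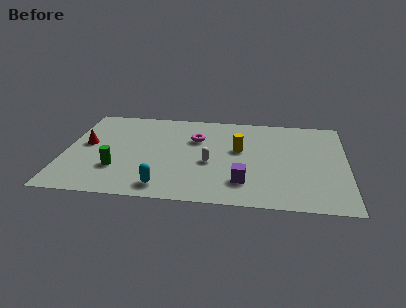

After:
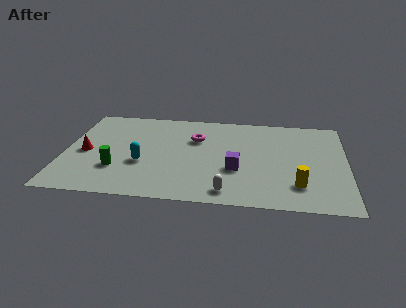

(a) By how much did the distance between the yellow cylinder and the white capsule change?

+1.6

They were about 2.1 units apart before and 3.7 after — 1.6 units further apart.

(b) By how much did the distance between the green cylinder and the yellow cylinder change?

+2.6

They were about 6.8 units apart before and 9.4 after — 2.6 units further apart.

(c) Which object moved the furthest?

the yellow cylinder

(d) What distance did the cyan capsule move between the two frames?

2.5

The cyan capsule moved from about (5.3, 1.3) to (4.1, 3.5), a distance of √(1.2² + 2.2²) ≈ 2.5.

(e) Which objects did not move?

the magenta torus and the green cylinder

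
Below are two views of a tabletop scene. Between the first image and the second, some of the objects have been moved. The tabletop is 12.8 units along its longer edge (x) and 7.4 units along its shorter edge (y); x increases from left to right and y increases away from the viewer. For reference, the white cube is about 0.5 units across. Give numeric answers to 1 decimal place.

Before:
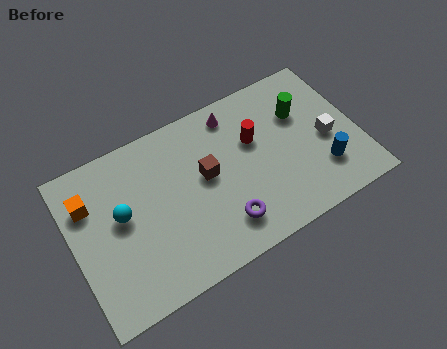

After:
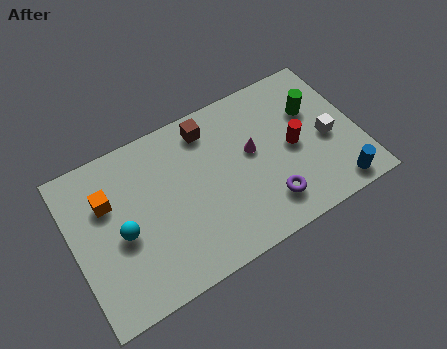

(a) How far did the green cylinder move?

0.5

The green cylinder was near (10.5, 5.0) before and (11.0, 4.9) after, so it travelled √(0.5² + 0.1²) ≈ 0.5 units.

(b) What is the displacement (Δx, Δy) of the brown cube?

(0.4, 2.1)

The brown cube started near (6.0, 4.1) and ended near (6.4, 6.2).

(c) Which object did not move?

the white cube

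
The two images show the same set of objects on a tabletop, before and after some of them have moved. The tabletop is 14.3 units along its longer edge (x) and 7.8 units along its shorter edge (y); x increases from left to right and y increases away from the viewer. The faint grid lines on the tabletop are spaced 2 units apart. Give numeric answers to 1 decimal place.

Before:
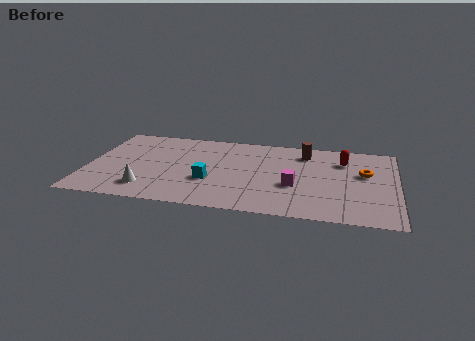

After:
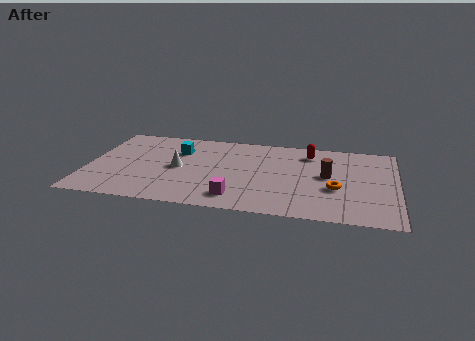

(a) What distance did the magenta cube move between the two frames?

3.1

From (9.6, 3.0) to (7.0, 1.4), the magenta cube covered √(2.6² + 1.6²) ≈ 3.1 units.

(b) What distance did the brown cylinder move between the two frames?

2.4

The brown cylinder moved from about (10.0, 6.3) to (11.1, 4.2), a distance of √(1.1² + 2.1²) ≈ 2.4.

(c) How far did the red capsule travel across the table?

1.7

The red capsule was near (11.8, 5.8) before and (10.2, 6.3) after, so it travelled √(1.6² + 0.5²) ≈ 1.7 units.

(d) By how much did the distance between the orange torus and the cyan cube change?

+0.5

Before: roughly 7.3 units apart; after: 7.8. That's 0.5 units further apart.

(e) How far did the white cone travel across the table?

2.6

The white cone was near (2.9, 1.6) before and (4.2, 3.8) after, so it travelled √(1.3² + 2.2²) ≈ 2.6 units.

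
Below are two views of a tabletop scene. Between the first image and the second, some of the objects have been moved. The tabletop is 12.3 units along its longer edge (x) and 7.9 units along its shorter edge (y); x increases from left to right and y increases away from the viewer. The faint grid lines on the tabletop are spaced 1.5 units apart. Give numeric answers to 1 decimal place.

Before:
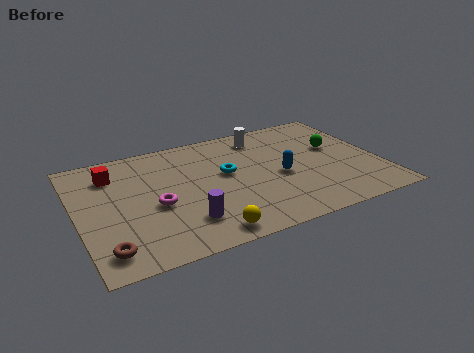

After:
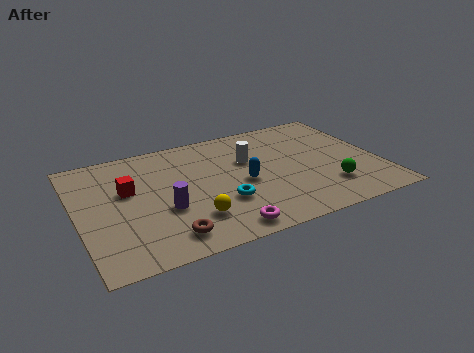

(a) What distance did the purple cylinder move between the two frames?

1.3

The purple cylinder moved from about (4.1, 1.9) to (3.4, 3.0), a distance of √(0.7² + 1.1²) ≈ 1.3.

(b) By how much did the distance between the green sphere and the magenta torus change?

-3.1

They were about 7.7 units apart before and 4.6 after — 3.1 units closer together.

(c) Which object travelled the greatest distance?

the magenta torus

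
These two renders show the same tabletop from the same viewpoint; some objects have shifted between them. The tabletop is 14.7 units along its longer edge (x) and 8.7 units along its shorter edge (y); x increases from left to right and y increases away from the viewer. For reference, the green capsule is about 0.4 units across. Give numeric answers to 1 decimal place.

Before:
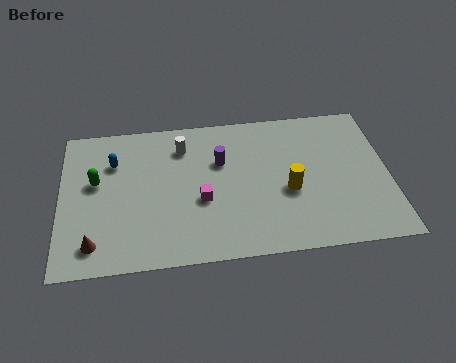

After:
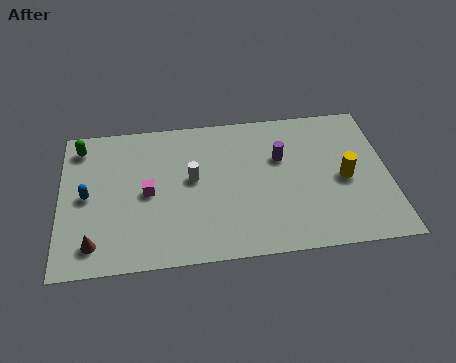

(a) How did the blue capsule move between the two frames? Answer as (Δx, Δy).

(-1.2, -1.9)

The blue capsule started near (2.4, 6.2) and ended near (1.2, 4.3).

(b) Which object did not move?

the brown cone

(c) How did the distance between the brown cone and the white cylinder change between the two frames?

-1.1

Before: roughly 6.6 units apart; after: 5.5. That's 1.1 units closer together.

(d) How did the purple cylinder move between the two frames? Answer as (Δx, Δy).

(2.7, -0.1)

From the two frames, the purple cylinder sits at roughly (7.2, 5.7) before and (9.9, 5.6) after.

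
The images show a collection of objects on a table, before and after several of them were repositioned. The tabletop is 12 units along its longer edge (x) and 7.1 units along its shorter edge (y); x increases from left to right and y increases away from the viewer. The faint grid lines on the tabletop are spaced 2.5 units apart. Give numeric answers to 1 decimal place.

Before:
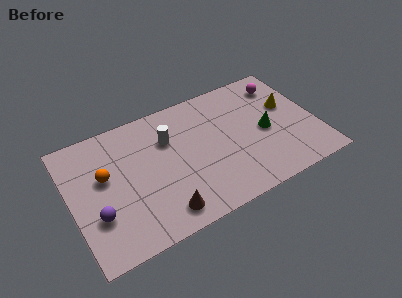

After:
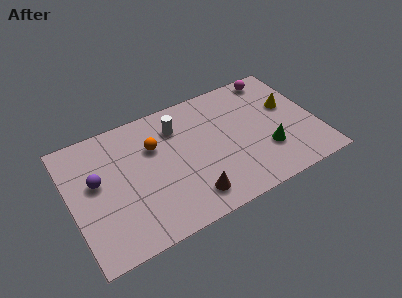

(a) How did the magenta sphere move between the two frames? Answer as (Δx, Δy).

(-0.3, 0.6)

The magenta sphere started near (10.7, 5.7) and ended near (10.4, 6.3).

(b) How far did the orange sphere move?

2.6

The orange sphere moved from about (1.7, 4.2) to (4.2, 4.8), a distance of √(2.5² + 0.6²) ≈ 2.6.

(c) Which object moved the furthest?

the orange sphere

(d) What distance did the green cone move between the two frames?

1.1

The green cone was near (9.5, 3.3) before and (9.4, 2.2) after, so it travelled √(0.1² + 1.1²) ≈ 1.1 units.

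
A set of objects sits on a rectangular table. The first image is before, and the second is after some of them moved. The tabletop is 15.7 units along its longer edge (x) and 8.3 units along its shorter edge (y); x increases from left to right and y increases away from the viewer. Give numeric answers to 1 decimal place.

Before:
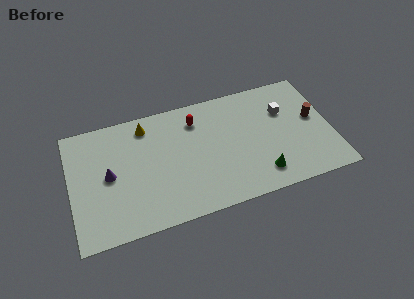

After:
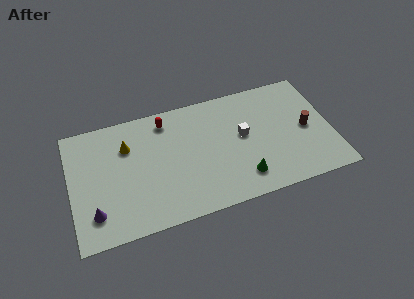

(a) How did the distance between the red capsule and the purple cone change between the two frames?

+1.0

They were about 5.9 units apart before and 6.9 after — 1.0 units further apart.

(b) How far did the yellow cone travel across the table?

1.6

The yellow cone moved from about (4.7, 7.0) to (3.5, 5.9), a distance of √(1.2² + 1.1²) ≈ 1.6.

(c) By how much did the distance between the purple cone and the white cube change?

-1.3

Before: roughly 10.8 units apart; after: 9.5. That's 1.3 units closer together.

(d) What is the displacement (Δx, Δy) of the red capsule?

(-1.8, 0.5)

The red capsule was at about (7.7, 6.5) and moved to about (5.9, 7.0).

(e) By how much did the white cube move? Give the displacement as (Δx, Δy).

(-2.6, -1.0)

The white cube was at about (13.0, 5.6) and moved to about (10.4, 4.6).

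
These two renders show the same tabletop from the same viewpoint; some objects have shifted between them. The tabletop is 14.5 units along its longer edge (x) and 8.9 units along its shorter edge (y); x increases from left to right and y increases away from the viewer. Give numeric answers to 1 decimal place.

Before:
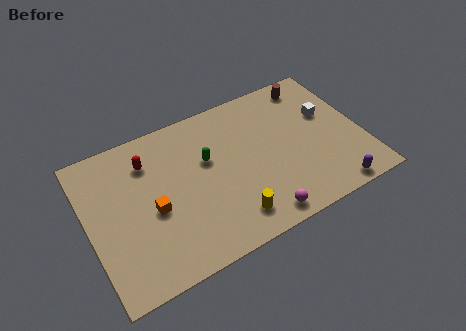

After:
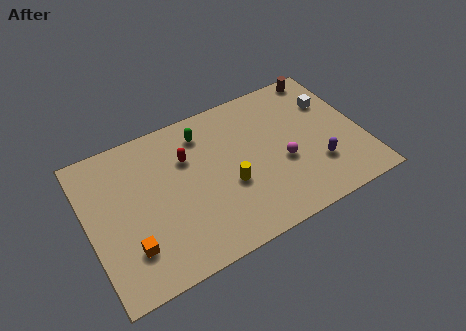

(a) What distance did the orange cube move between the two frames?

2.1

From (3.3, 3.9) to (1.9, 2.3), the orange cube covered √(1.4² + 1.6²) ≈ 2.1 units.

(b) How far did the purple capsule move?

1.9

The purple capsule was near (12.4, 0.8) before and (11.9, 2.6) after, so it travelled √(0.5² + 1.8²) ≈ 1.9 units.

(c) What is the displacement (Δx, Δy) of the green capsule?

(0.0, 1.7)

The green capsule was at about (6.4, 5.5) and moved to about (6.4, 7.2).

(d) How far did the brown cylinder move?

0.8

The brown cylinder moved from about (12.4, 7.7) to (13.1, 8.1), a distance of √(0.7² + 0.4²) ≈ 0.8.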